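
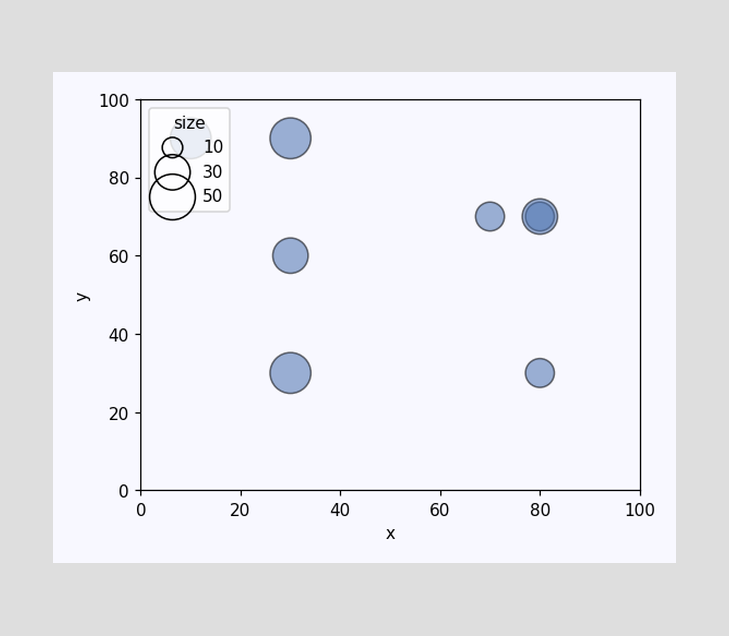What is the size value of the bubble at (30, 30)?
40

Matching the bubble at (30, 30) against the size legend gives 40.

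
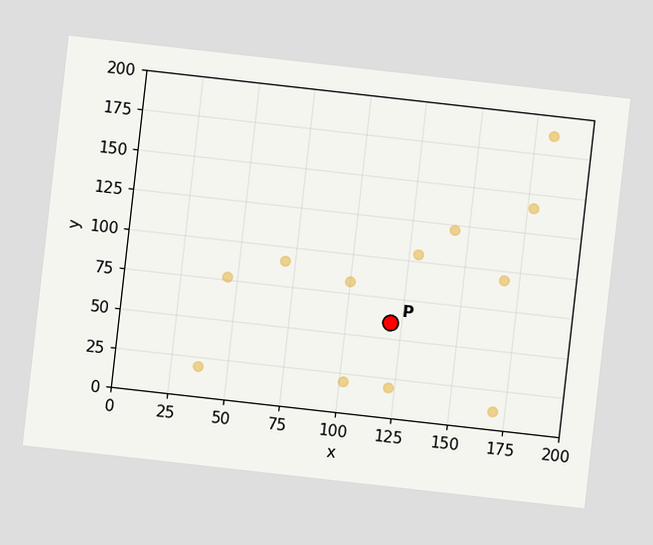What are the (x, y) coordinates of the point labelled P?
(120, 60)

The chart is tilted about 6° clockwise. Following the gridlines from P to each axis, P sits at (120, 60).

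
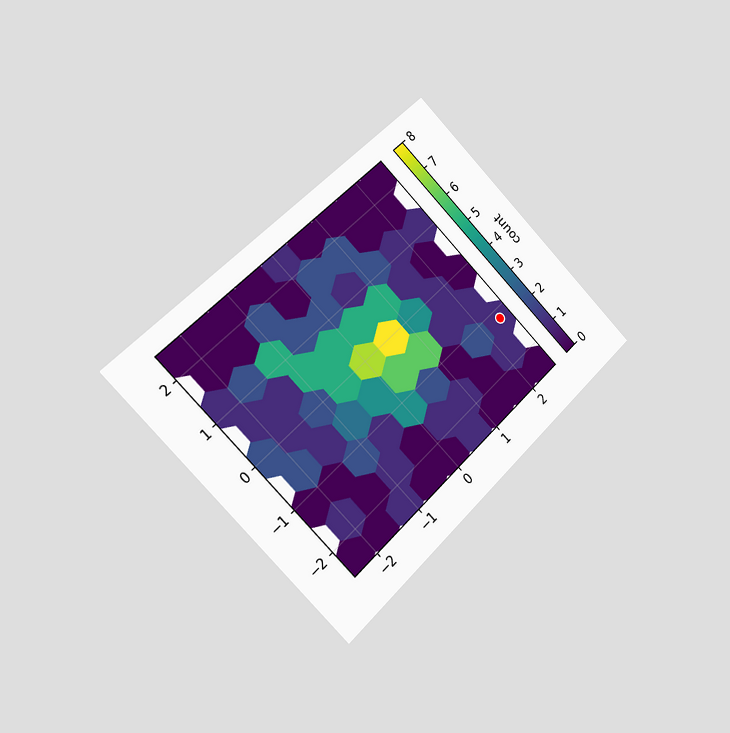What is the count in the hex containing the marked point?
The chart is tilted about 45° counter-clockwise and viewed slightly from the left. The marked hex reads 1 on the colorbar.

1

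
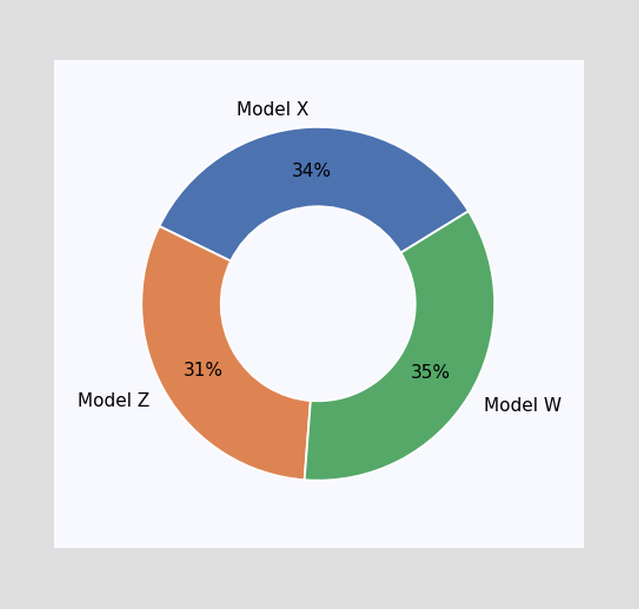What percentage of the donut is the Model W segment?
The Model W segment takes up 35% of the ring.

35%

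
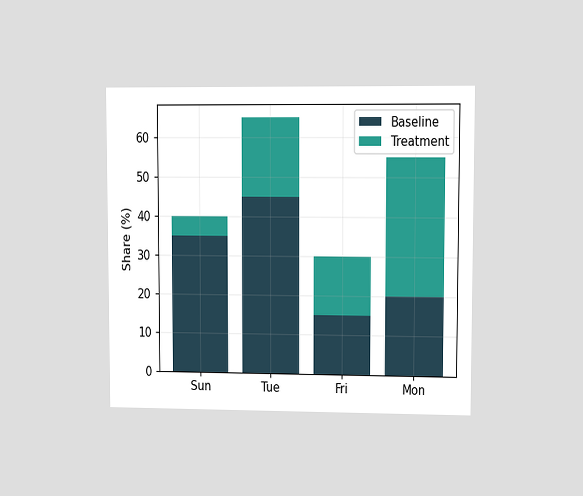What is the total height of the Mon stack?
The chart is viewed at a slight angle. The Mon stack's top reaches 55% on the y-axis.

55%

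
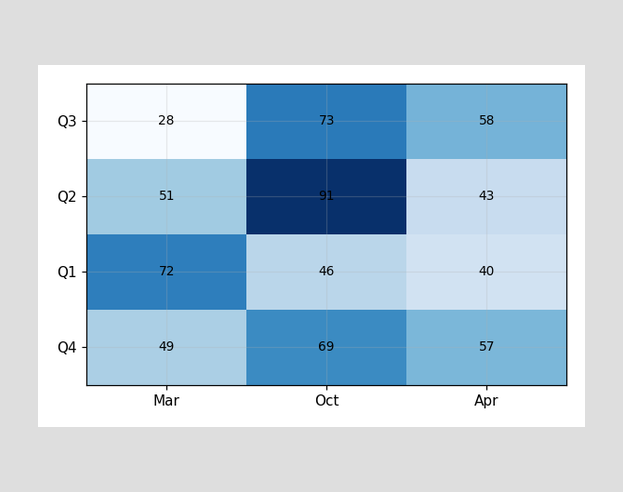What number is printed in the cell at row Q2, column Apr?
The (Q2, Apr) cell reads 43.

43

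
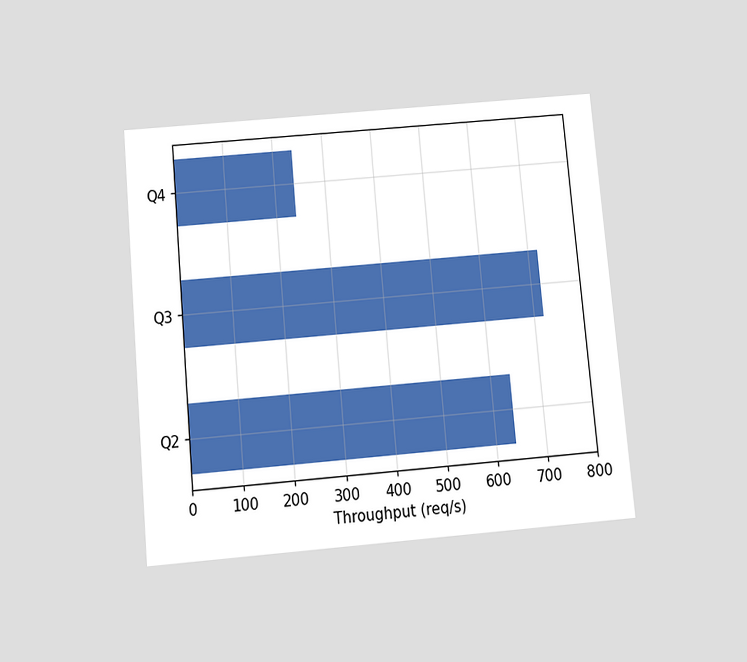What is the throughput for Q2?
The chart is tilted about 5° counter-clockwise and viewed slightly from below. Reading along the chart's x-axis, the Q2 bar reaches 640req/s.

640req/s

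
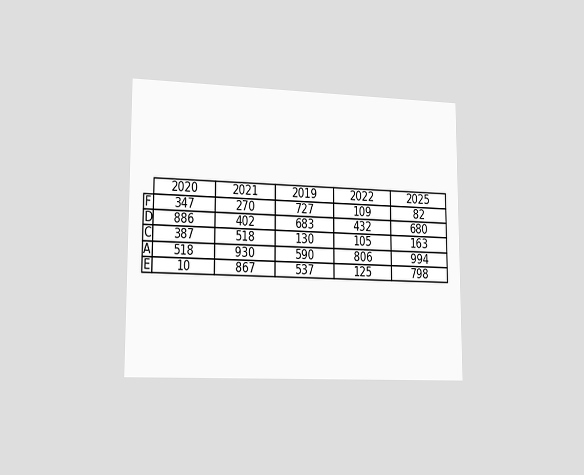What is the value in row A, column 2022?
The chart is viewed slightly from the left. The (A, 2022) cell reads 806.

806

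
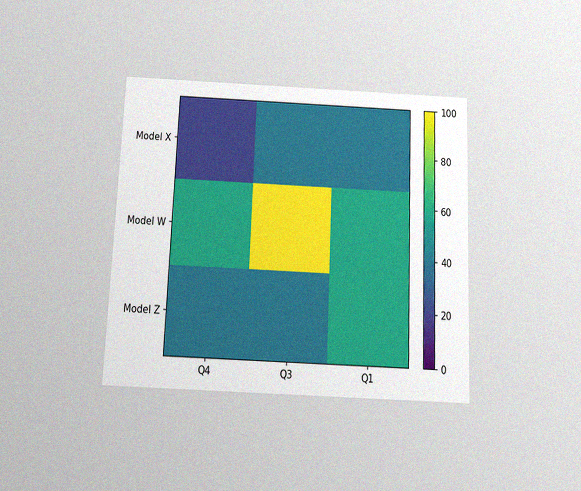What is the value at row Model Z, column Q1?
The chart is tilted about 2° clockwise and viewed slightly from below, with some photo noise. Matching cell (Model Z, Q1) against the colorbar gives 60.

60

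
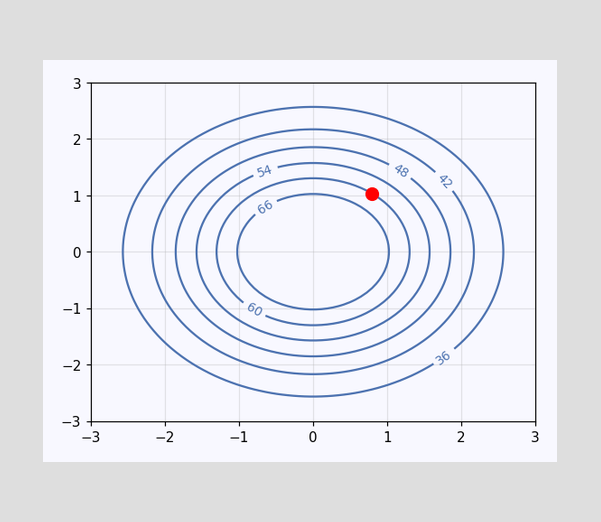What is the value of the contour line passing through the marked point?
The marked point sits on the contour labelled 60.

60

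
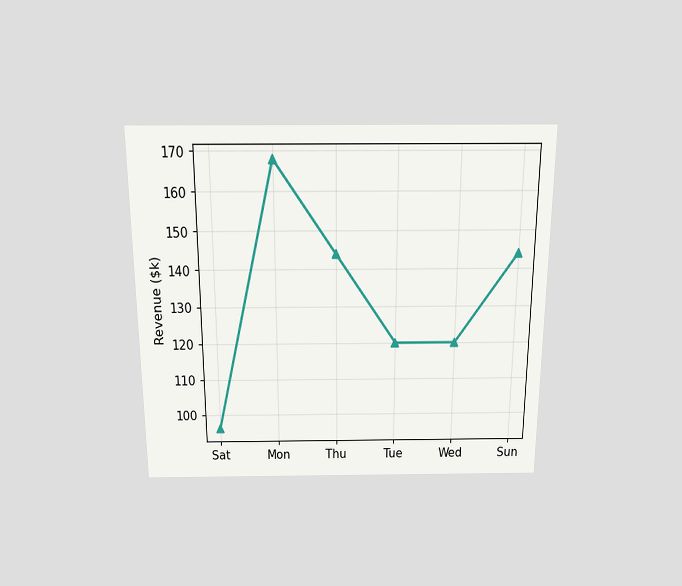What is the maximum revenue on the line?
$168k

The chart is viewed slightly from above. The highest point is at Mon, and reading across to the y-axis gives $168k.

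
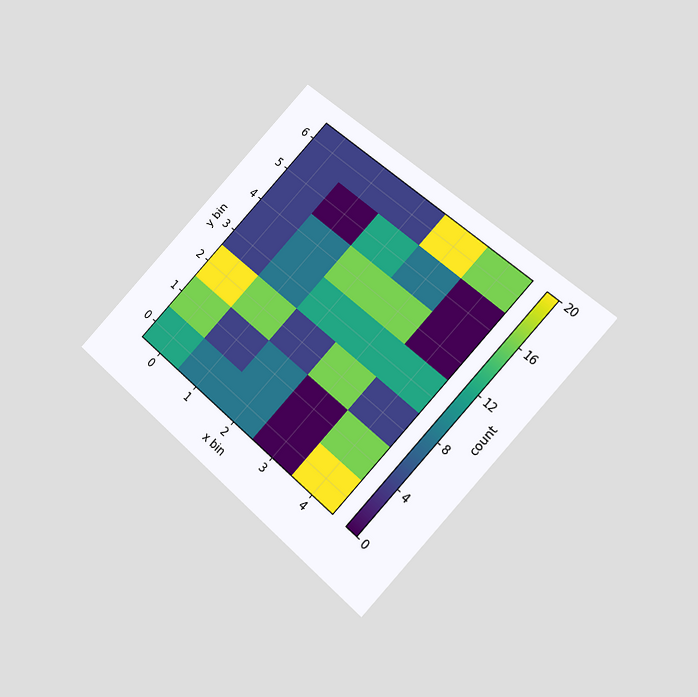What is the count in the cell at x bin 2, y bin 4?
The chart is tilted about 43° clockwise and viewed at a slight angle. Matching the cell (2, 4) against the colorbar gives 16.

16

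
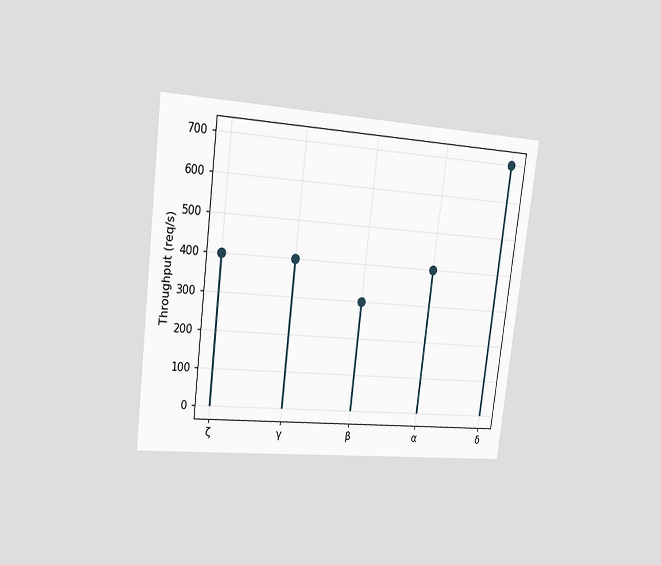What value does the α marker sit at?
400req/s

The chart is tilted about 7° clockwise and viewed slightly from the left. The α marker sits at 400req/s.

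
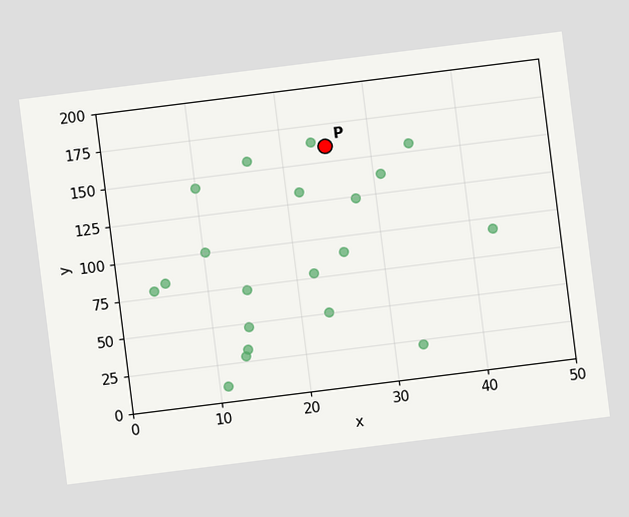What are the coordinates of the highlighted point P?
The chart is tilted about 7° counter-clockwise. Following the gridlines from P to each axis, P sits at (25, 160).

(25, 160)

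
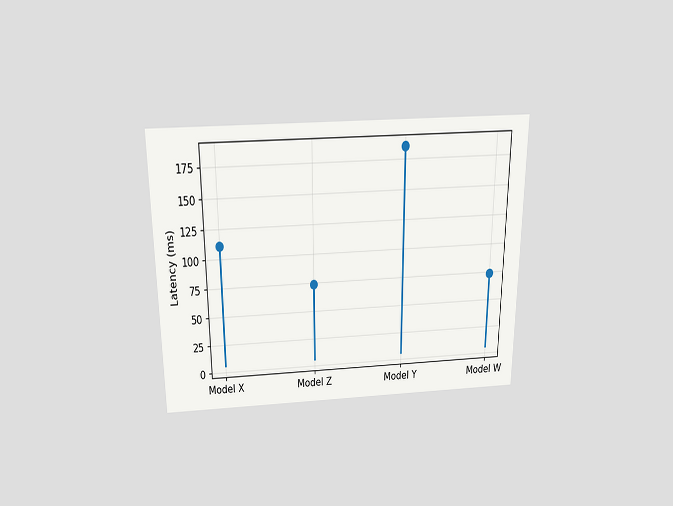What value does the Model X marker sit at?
111ms

The chart is viewed slightly from above. The Model X marker sits at 111ms.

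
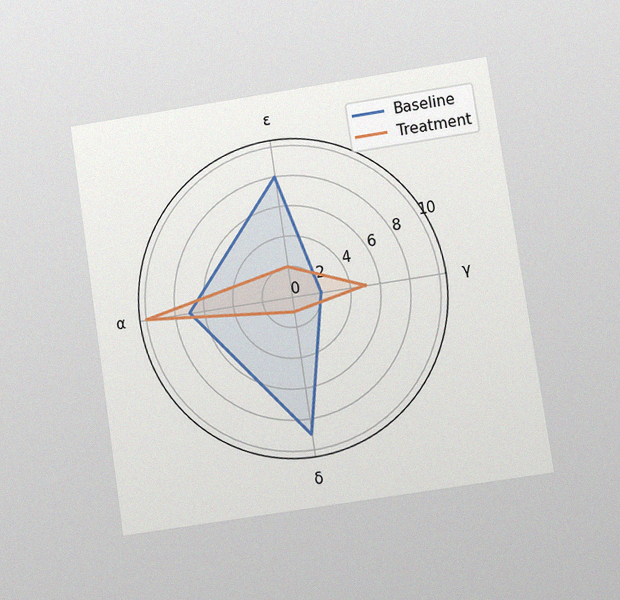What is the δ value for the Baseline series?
9

The chart is tilted about 9° counter-clockwise and viewed at a slight angle, with some photo noise. On the δ axis, Baseline reaches 9.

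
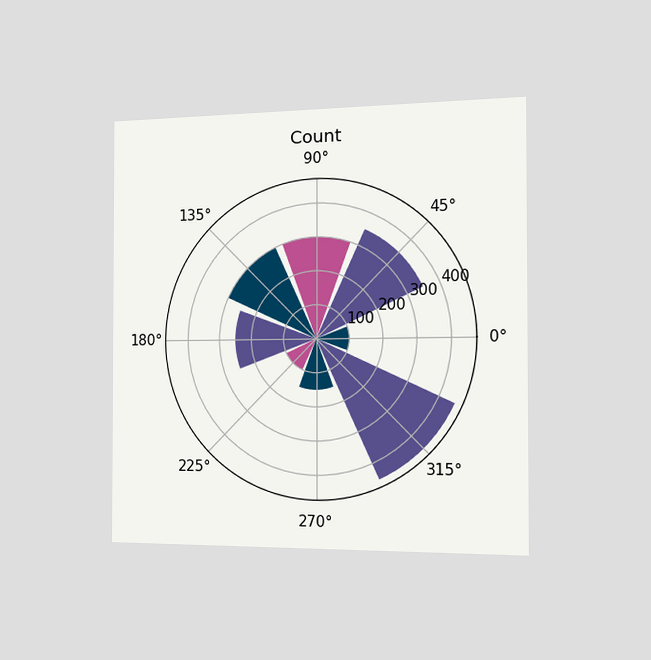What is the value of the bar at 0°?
The chart is viewed slightly from the right. The bar at 0° reaches 100 on the radial axis.

100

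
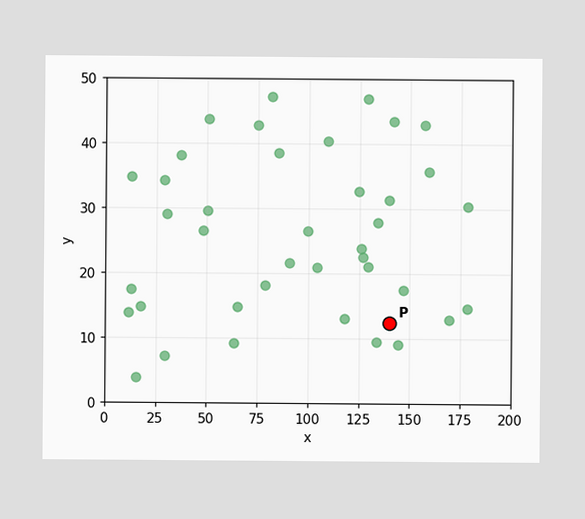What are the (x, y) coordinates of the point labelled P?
(140, 12.5)

Following the gridlines from P to each axis, P sits at (140, 12.5).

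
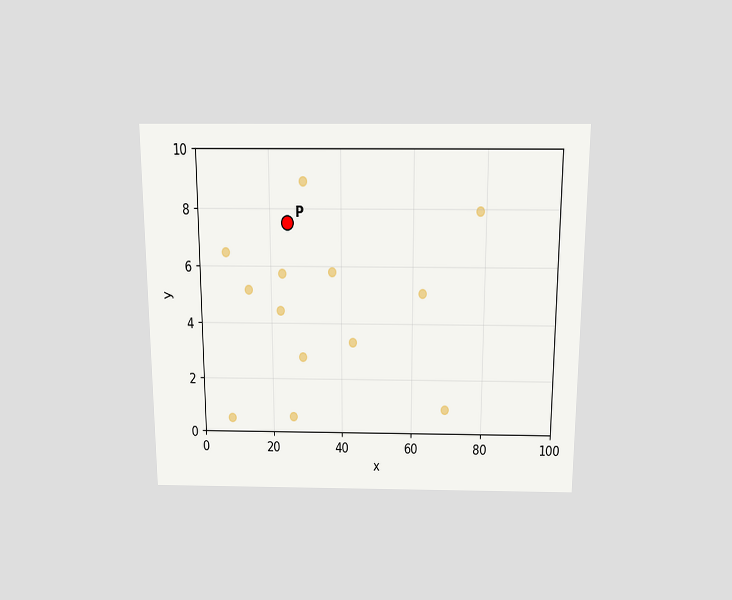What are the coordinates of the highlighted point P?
(25, 7.5)

The chart is viewed slightly from above. Following the gridlines from P to each axis, P sits at (25, 7.5).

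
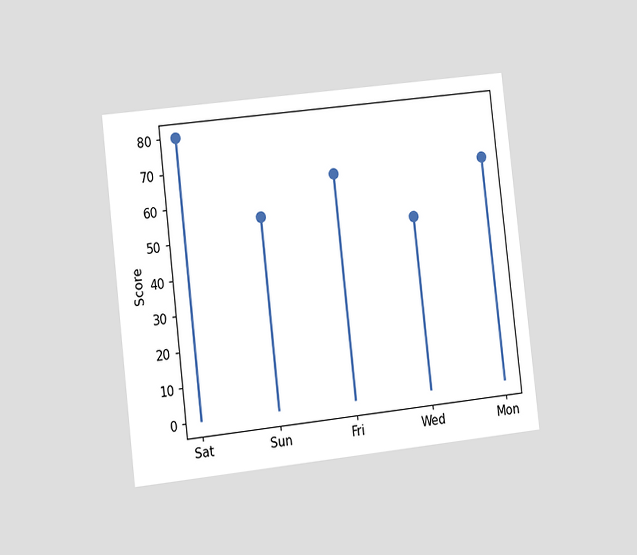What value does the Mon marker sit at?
The chart is tilted about 6° counter-clockwise and viewed slightly from the left. The Mon marker sits at 65.

65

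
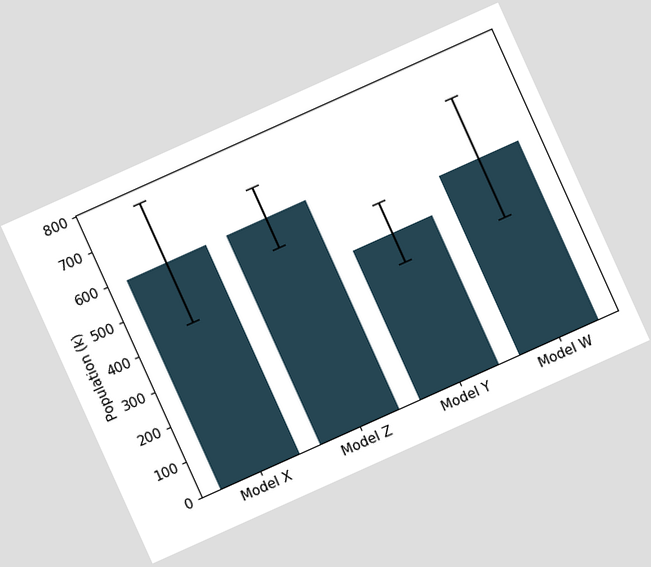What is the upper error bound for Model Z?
680k

The chart is tilted about 24° counter-clockwise. The Model Z bar's upper whisker reaches 680k.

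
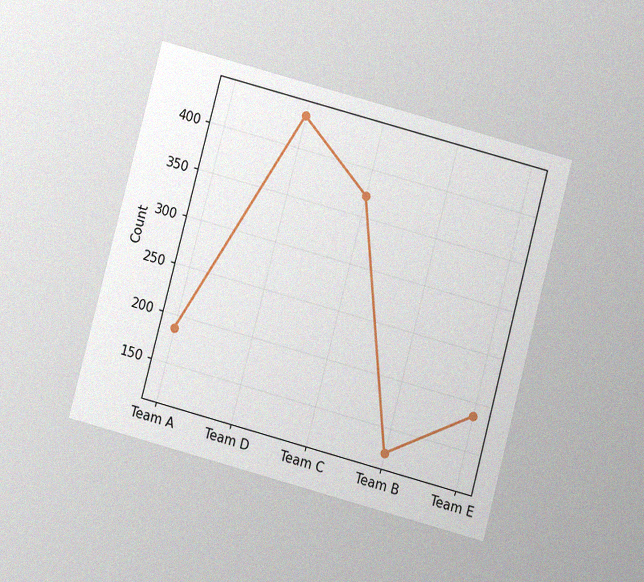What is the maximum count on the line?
434

The chart is tilted about 15° clockwise and viewed at a slight angle, with some photo noise. The highest point is at Team D, and reading across to the y-axis gives 434.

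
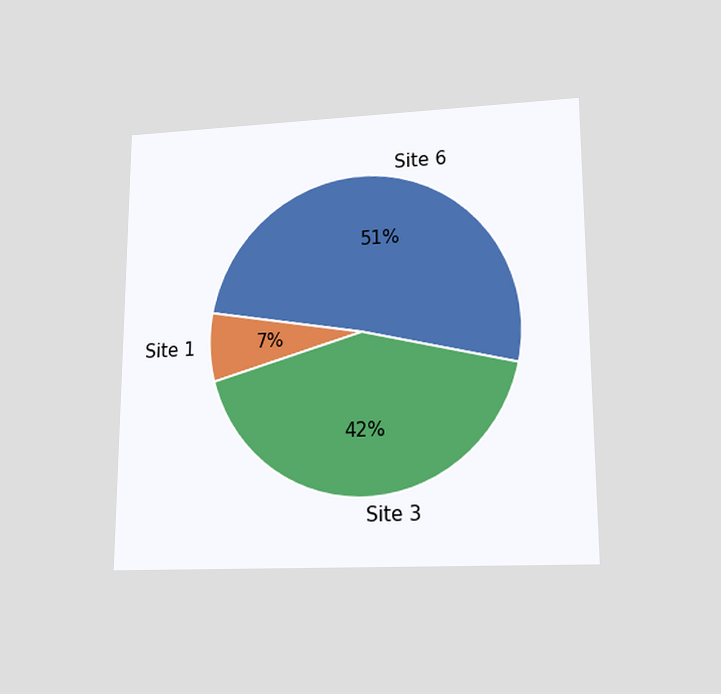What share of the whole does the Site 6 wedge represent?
The chart is viewed at a slight angle. The Site 6 slice takes up 51% of the pie.

51%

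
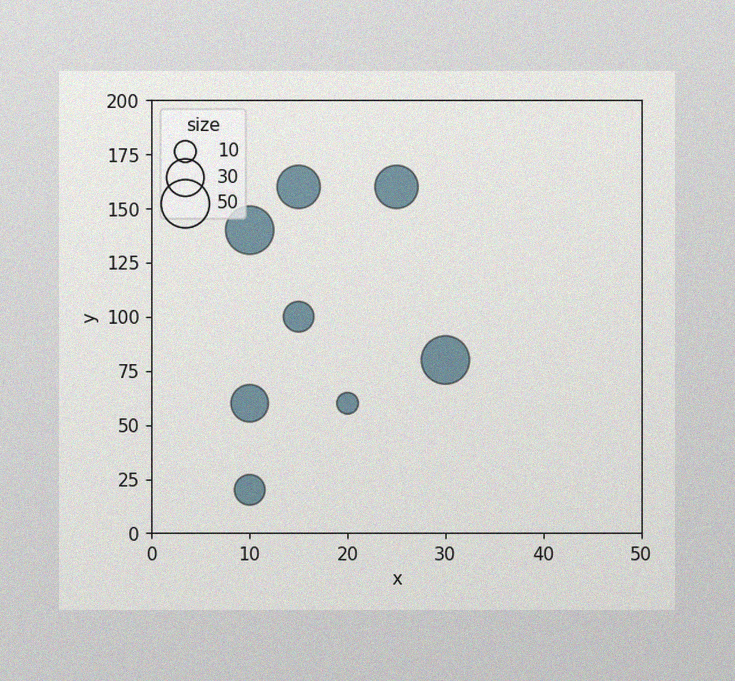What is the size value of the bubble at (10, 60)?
The image has some photo noise and uneven lighting. Matching the bubble at (10, 60) against the size legend gives 30.

30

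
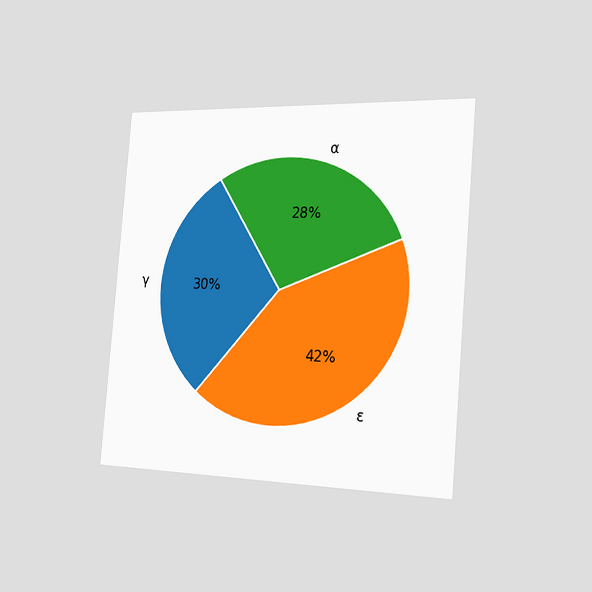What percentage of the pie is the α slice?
28%

The chart is tilted about 5° clockwise and viewed slightly from the right. The α slice takes up 28% of the pie.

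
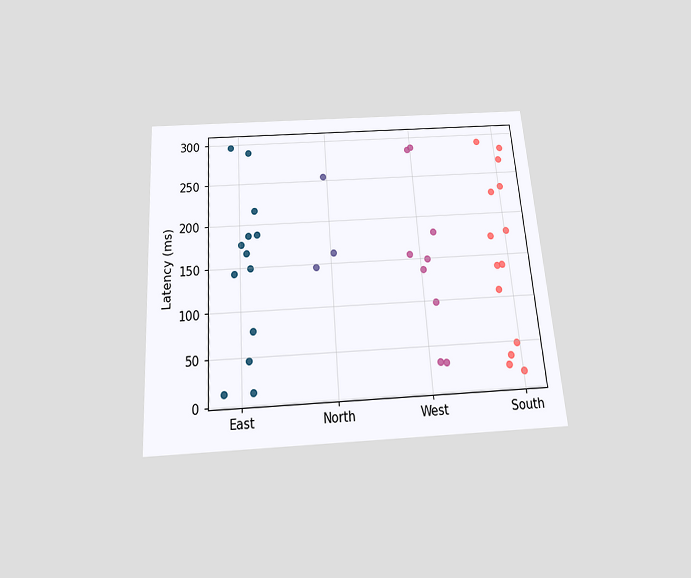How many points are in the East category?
13

The chart is tilted about 4° counter-clockwise and viewed slightly from below. Counting the markers in the East column gives 13.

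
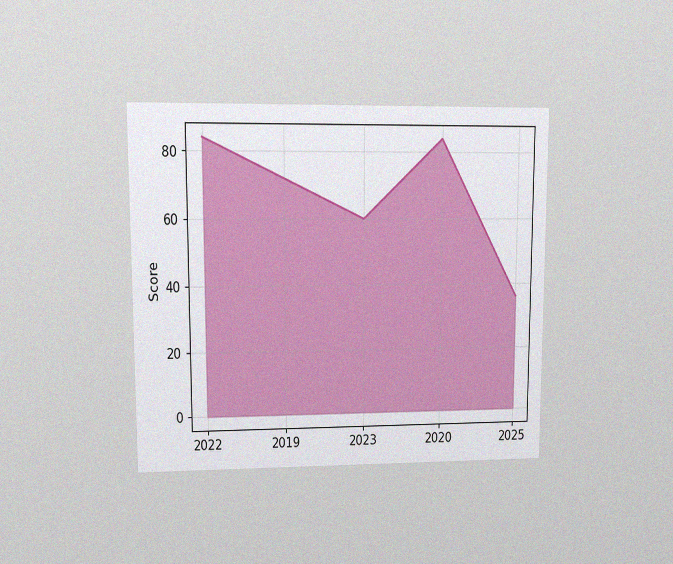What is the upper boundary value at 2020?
84

The chart is viewed at a slight angle, with some photo noise. At 2020 the upper boundary is at 84.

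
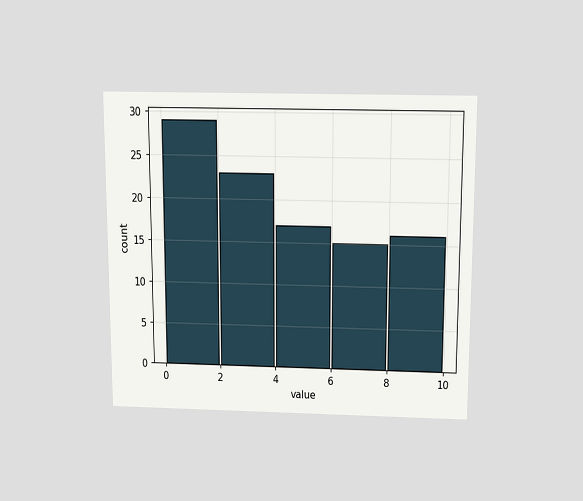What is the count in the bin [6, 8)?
The chart is viewed slightly from above. The [6, 8) bin has height 15.

15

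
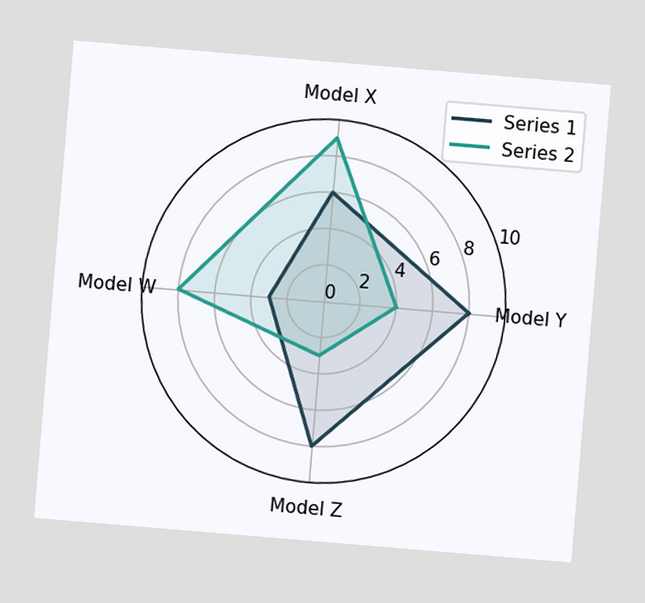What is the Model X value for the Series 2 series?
9

The chart is tilted about 5° clockwise. On the Model X axis, Series 2 reaches 9.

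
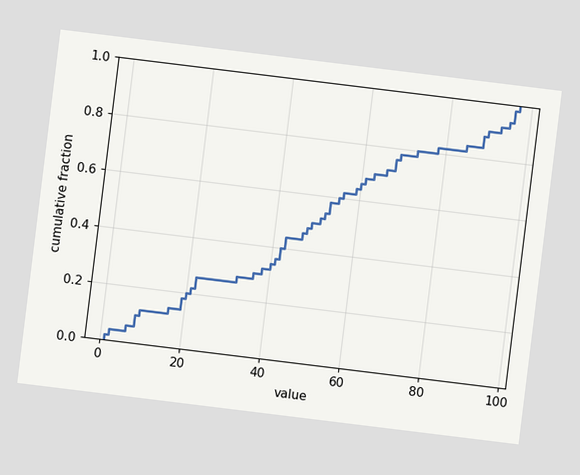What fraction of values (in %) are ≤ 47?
The chart is tilted about 7° clockwise. At x=47 the ECDF step is at 46%.

46%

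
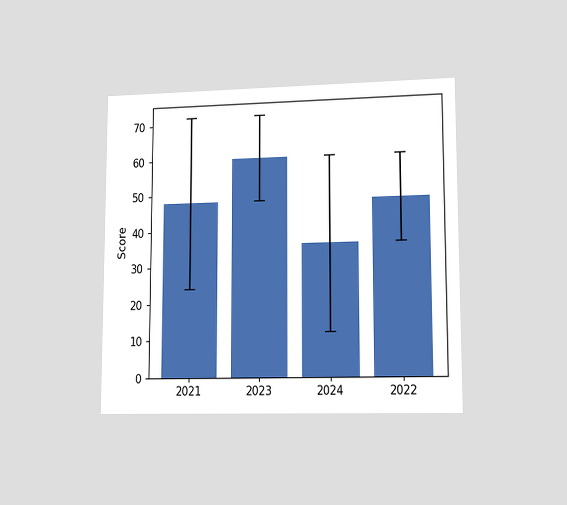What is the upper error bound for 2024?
60

The chart is viewed at a slight angle. The 2024 bar's upper whisker reaches 60.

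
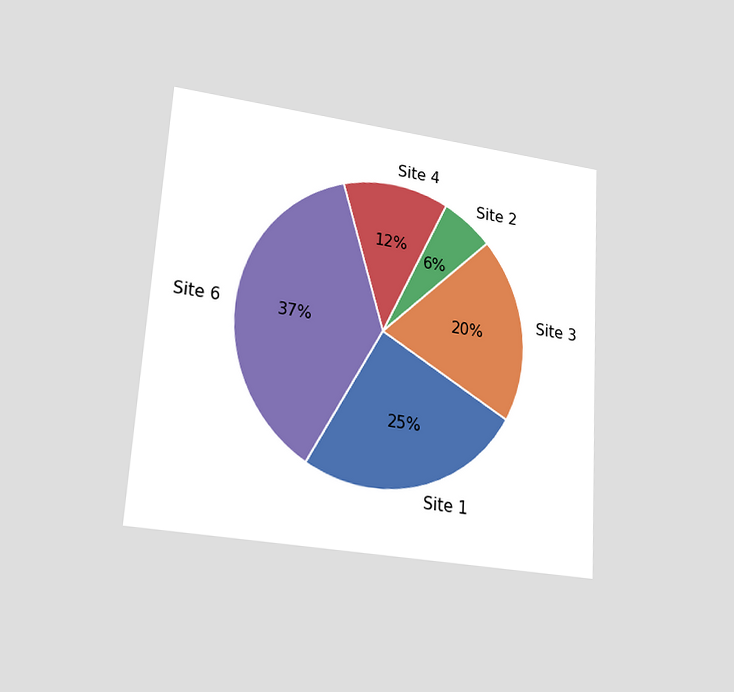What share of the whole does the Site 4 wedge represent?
12%

The chart is tilted about 4° clockwise and viewed at a slight angle. The Site 4 slice takes up 12% of the pie.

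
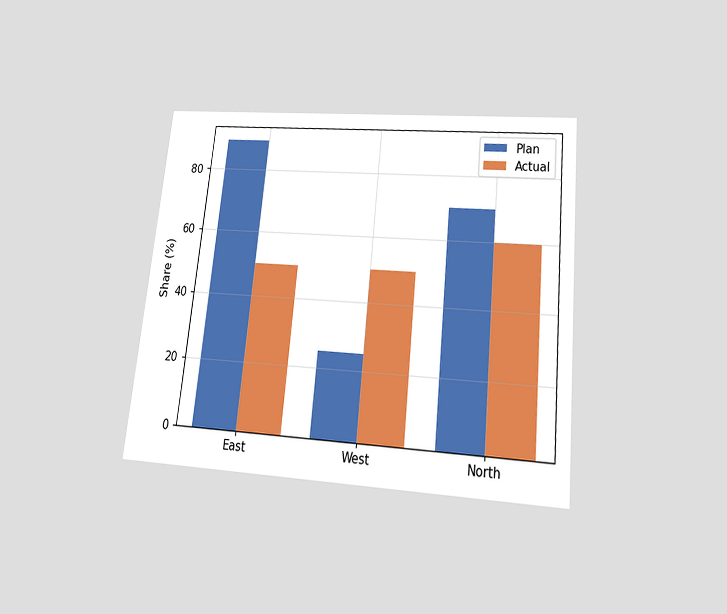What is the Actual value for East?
50%

The chart is tilted about 6° clockwise and viewed slightly from below. The Actual bar at East reaches 50% on the y-axis.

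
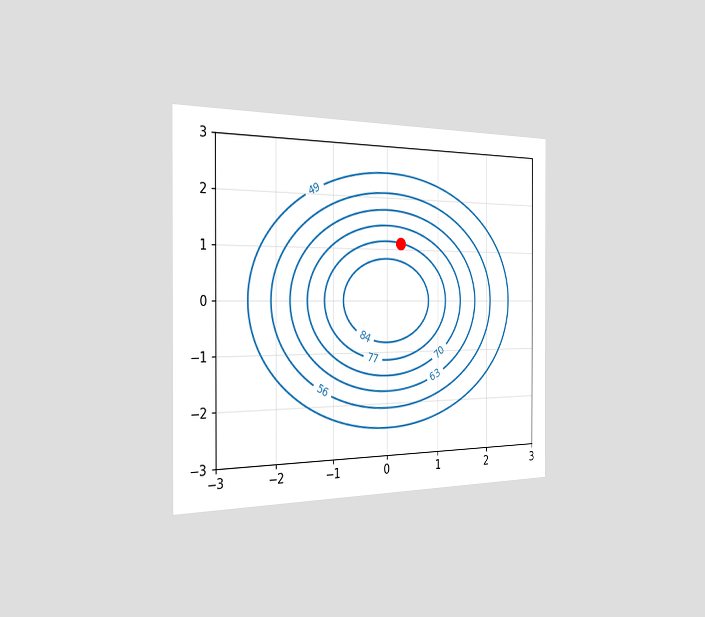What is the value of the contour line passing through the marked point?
77

The chart is viewed slightly from the left. The marked point sits on the contour labelled 77.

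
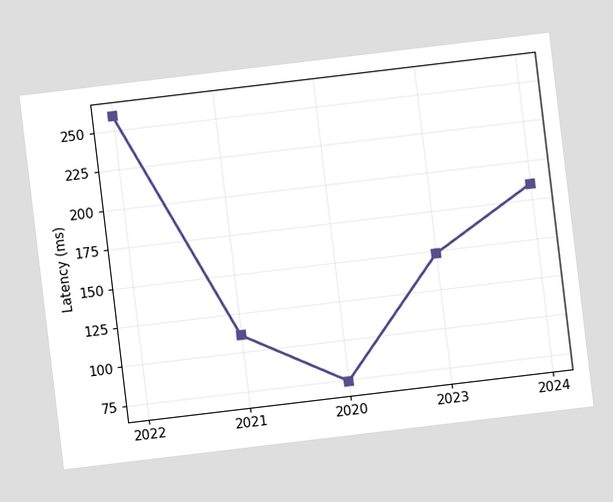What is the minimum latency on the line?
74ms

The chart is tilted about 7° counter-clockwise. The lowest point is at 2020, and reading across to the y-axis gives 74ms.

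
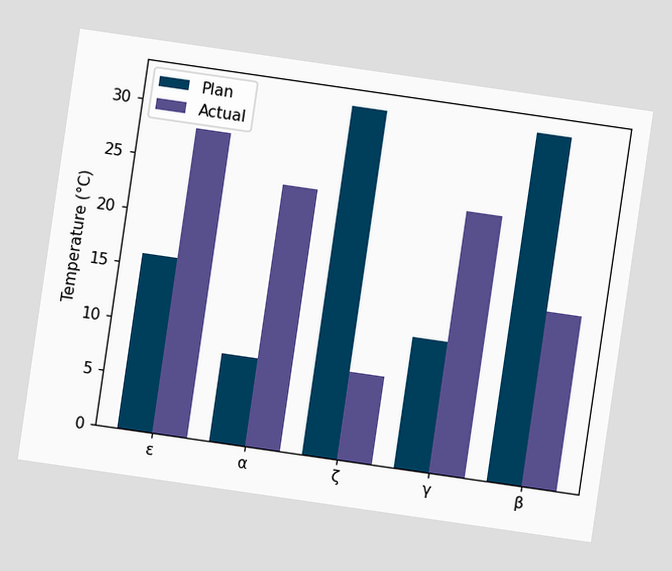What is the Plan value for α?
The chart is tilted about 8° clockwise. The Plan bar at α reaches 8°C on the y-axis.

8°C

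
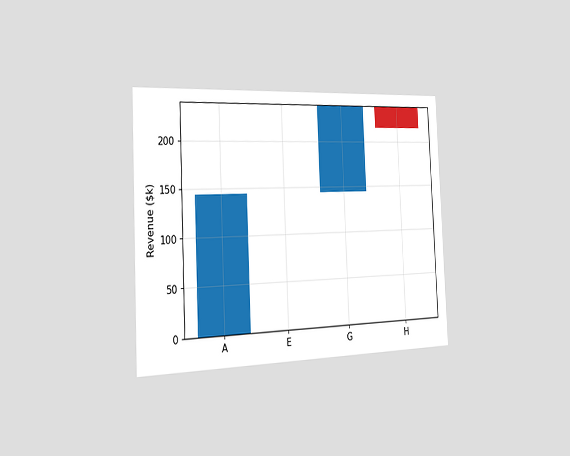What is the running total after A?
$144k

The chart is tilted about 3° counter-clockwise and viewed slightly from the left. After A the running total reaches $144k.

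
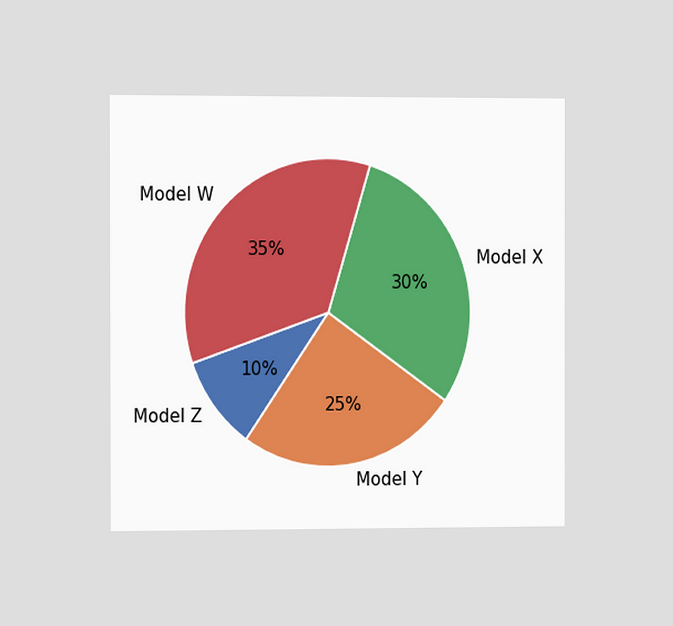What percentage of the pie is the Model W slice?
35%

The chart is viewed slightly from the left. The Model W slice takes up 35% of the pie.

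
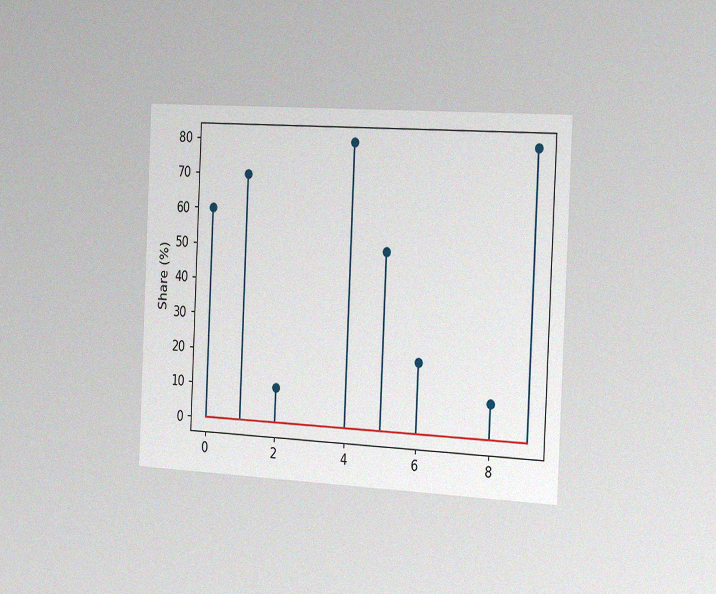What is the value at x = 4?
The chart is tilted about 3° clockwise and viewed slightly from the right, with some photo noise. The stem at x=4 reaches 80%.

80%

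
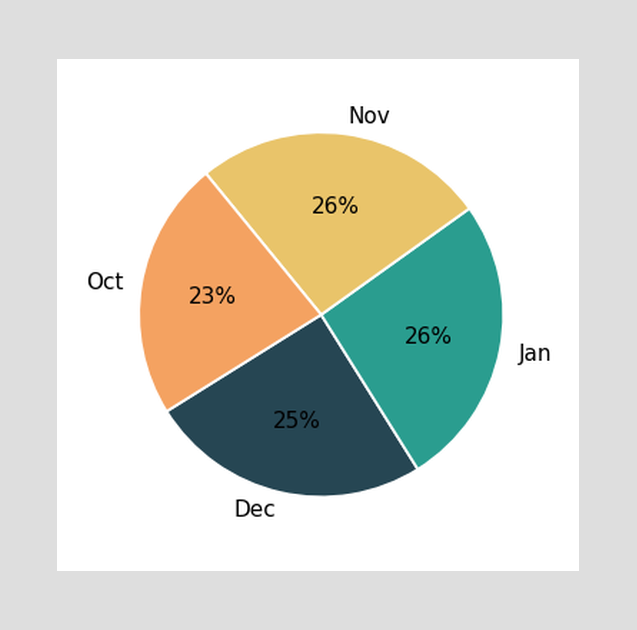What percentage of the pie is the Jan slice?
26%

The Jan slice takes up 26% of the pie.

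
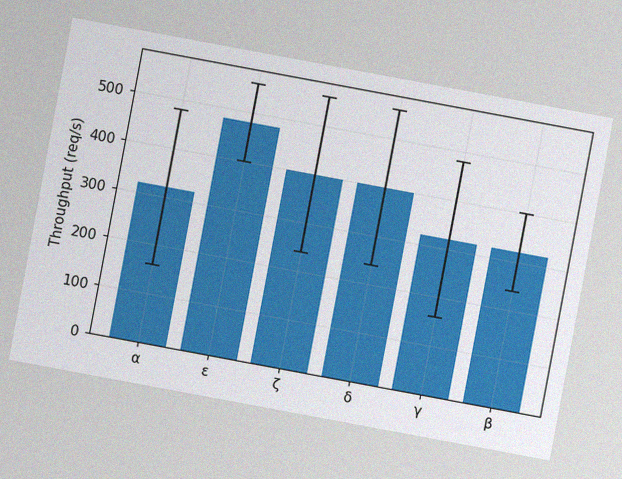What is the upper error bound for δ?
The chart is tilted about 11° clockwise, with some photo noise. The δ bar's upper whisker reaches 560req/s.

560req/s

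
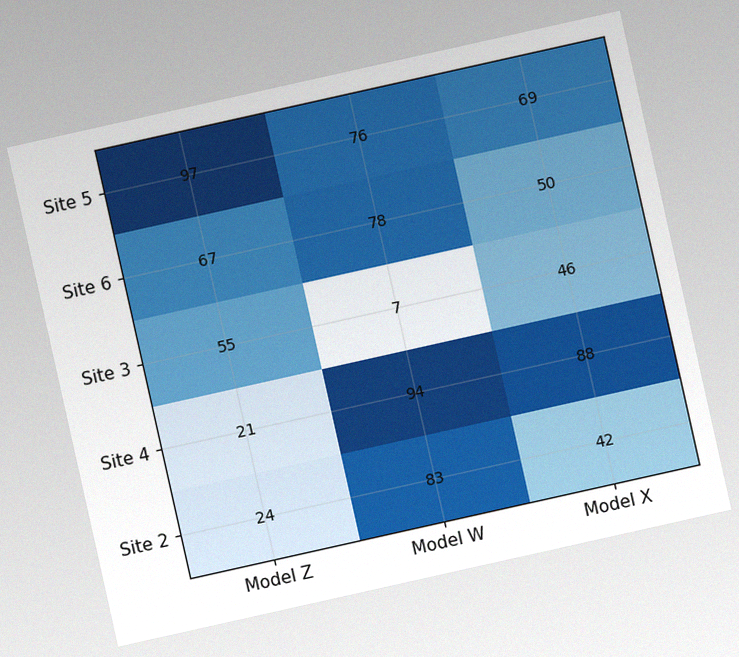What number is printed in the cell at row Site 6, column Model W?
The chart is tilted about 13° counter-clockwise, with some photo noise. The (Site 6, Model W) cell reads 78.

78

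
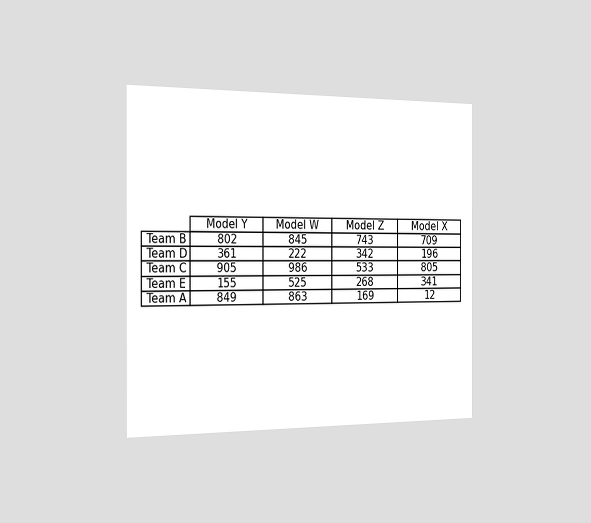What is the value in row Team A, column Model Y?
The chart is viewed slightly from the left. The (Team A, Model Y) cell reads 849.

849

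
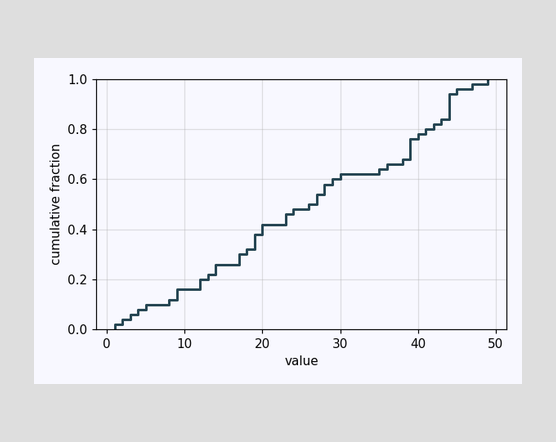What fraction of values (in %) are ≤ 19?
38%

At x=19 the ECDF step is at 38%.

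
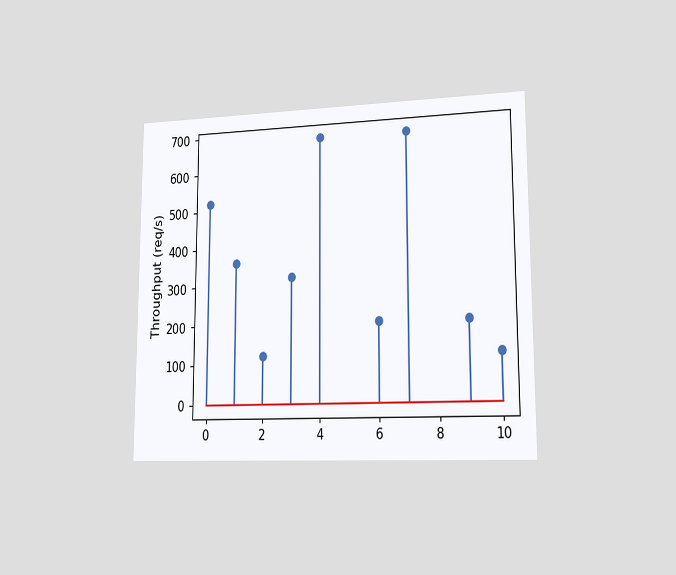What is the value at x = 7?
680req/s

The chart is viewed slightly from the right. The stem at x=7 reaches 680req/s.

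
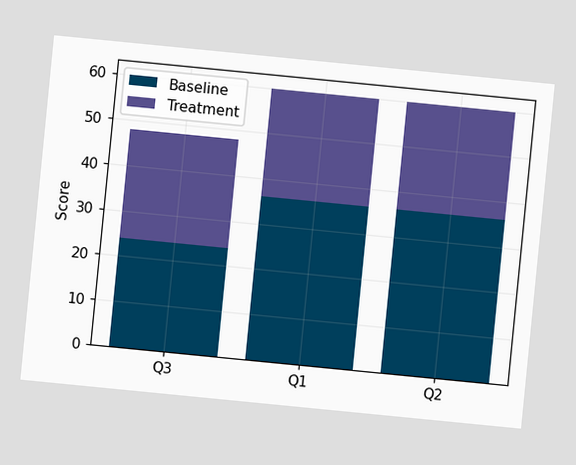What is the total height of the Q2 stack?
The chart is tilted about 6° clockwise. The Q2 stack's top reaches 60 on the y-axis.

60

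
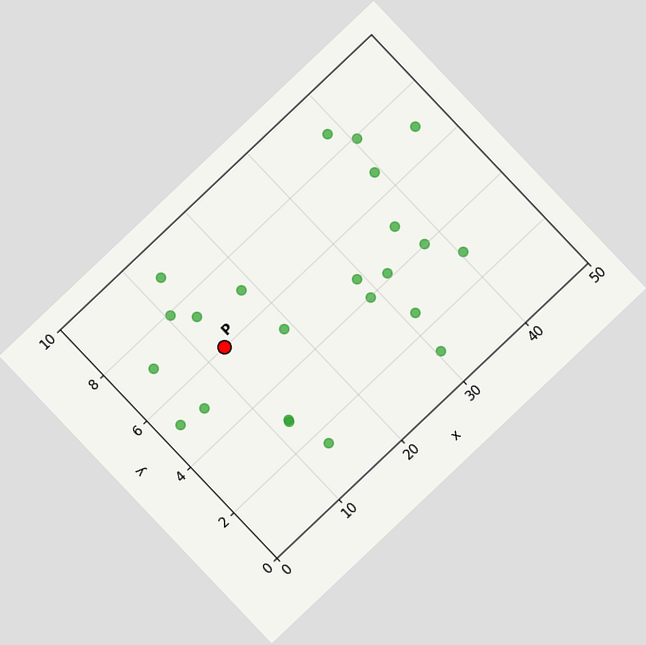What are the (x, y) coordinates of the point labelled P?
The chart is tilted about 43° counter-clockwise. Following the gridlines from P to each axis, P sits at (12.5, 6).

(12.5, 6)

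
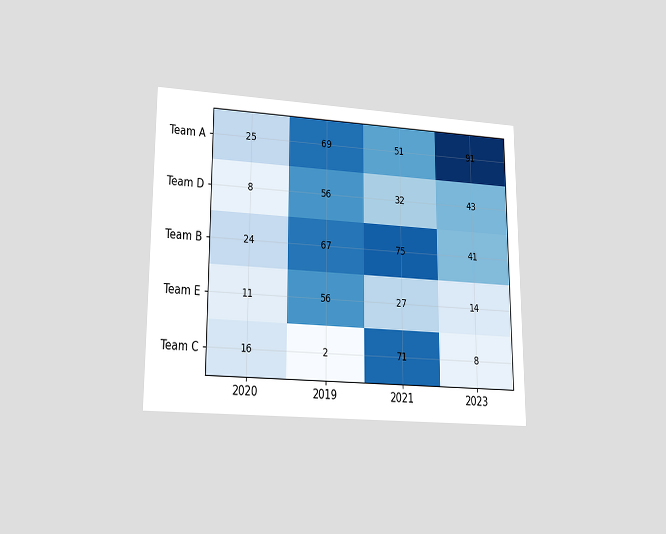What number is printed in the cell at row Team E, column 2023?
The chart is viewed at a slight angle. The (Team E, 2023) cell reads 14.

14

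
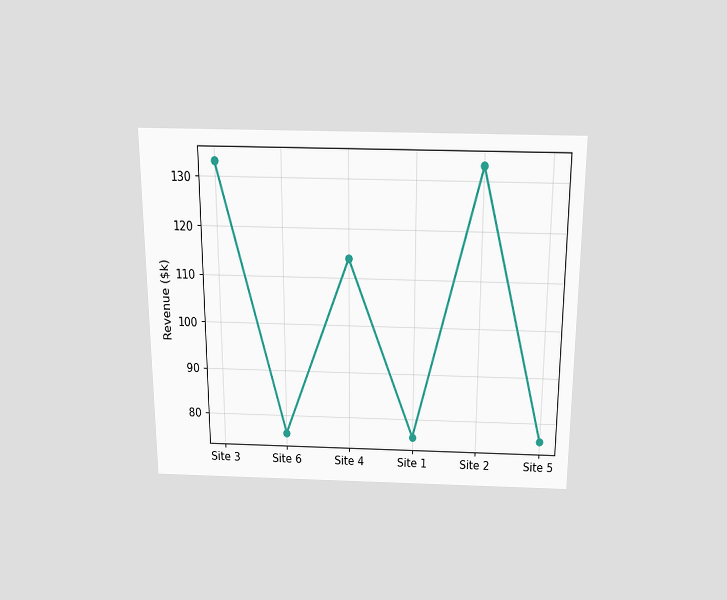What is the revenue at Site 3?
The chart is viewed slightly from above. At Site 3, the line is at $133k.

$133k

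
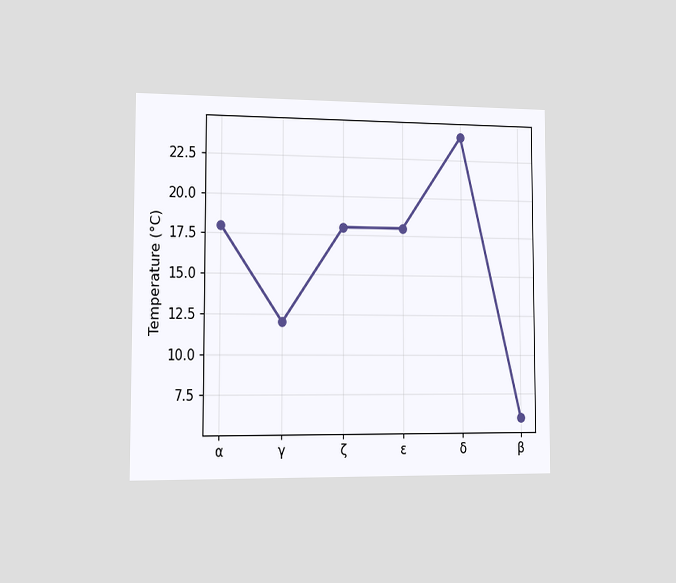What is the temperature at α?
18°C

The chart is viewed slightly from the left. At α, the line is at 18°C.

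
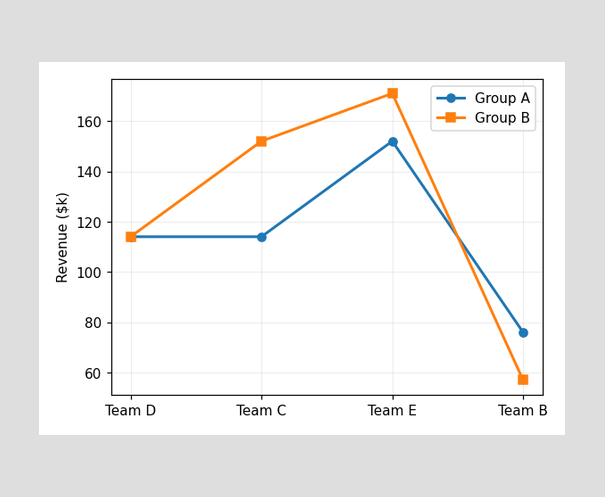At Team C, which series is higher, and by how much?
At Team C, Group B sits above the other line by $38k.

Group B, by $38k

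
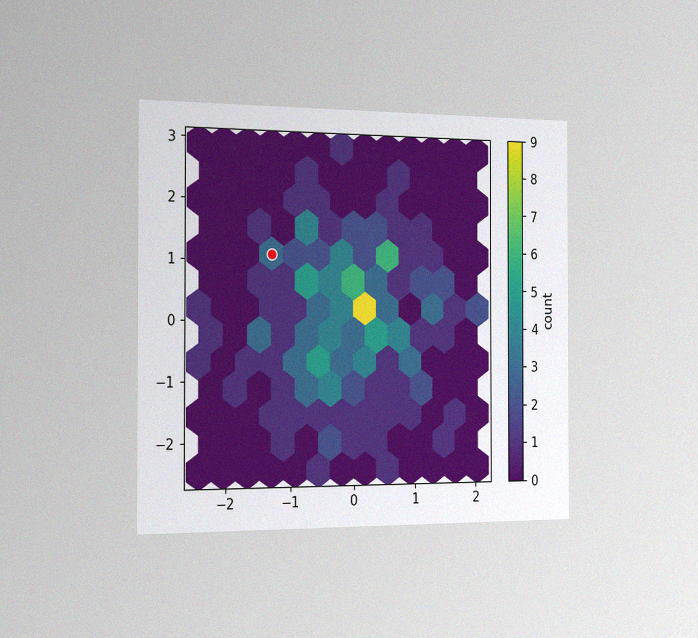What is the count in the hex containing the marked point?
The chart is viewed slightly from the left, with some photo noise. The marked hex reads 3 on the colorbar.

3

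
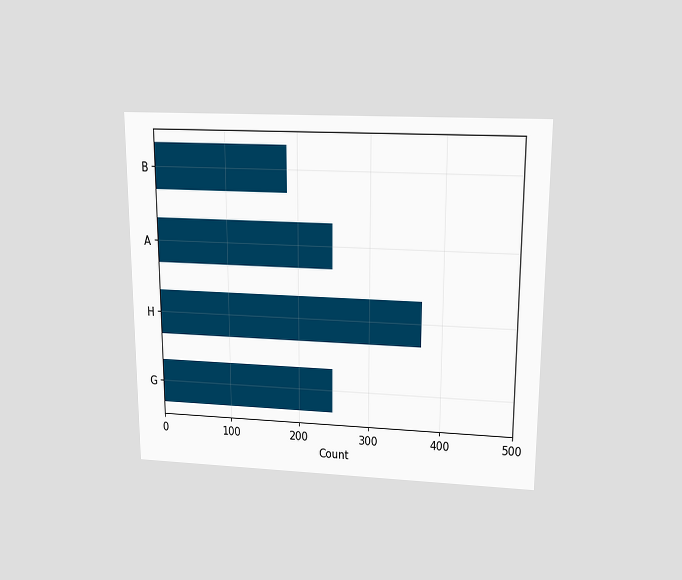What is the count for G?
248

The chart is viewed slightly from above. Reading along the chart's x-axis, the G bar reaches 248.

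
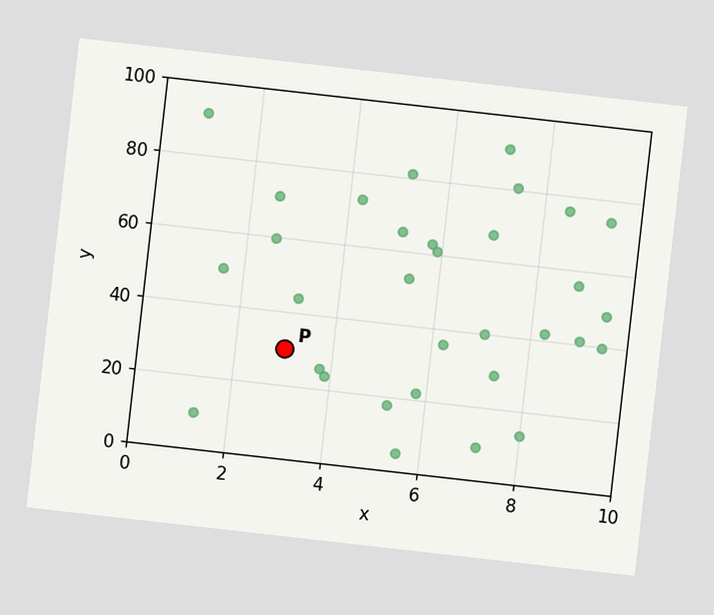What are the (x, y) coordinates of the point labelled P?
(3, 30)

The chart is tilted about 6° clockwise. Following the gridlines from P to each axis, P sits at (3, 30).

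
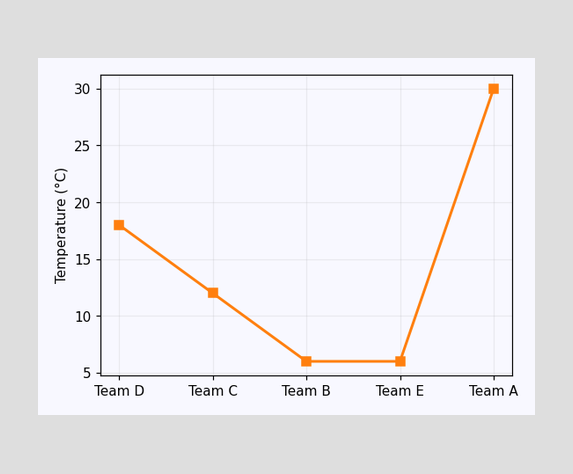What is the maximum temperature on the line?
The highest point is at Team A, and reading across to the y-axis gives 30°C.

30°C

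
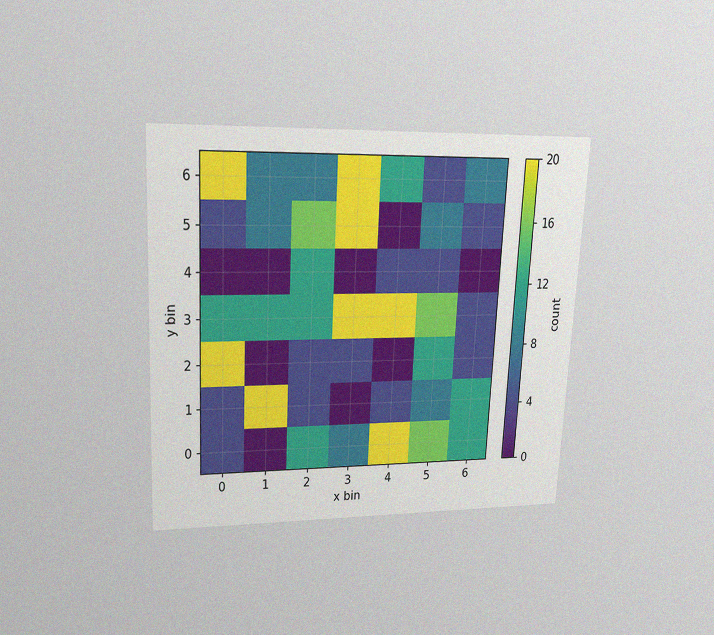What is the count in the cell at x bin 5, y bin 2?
The chart is tilted about 3° clockwise and viewed at a slight angle, with some photo noise. Matching the cell (5, 2) against the colorbar gives 12.

12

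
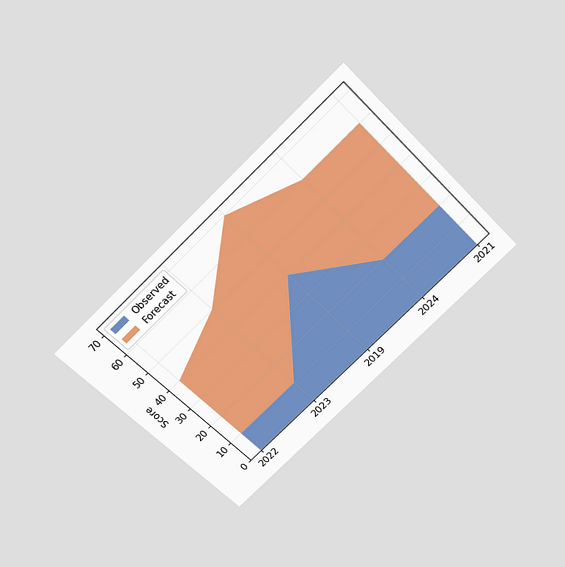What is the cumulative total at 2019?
70

The chart is tilted about 44° counter-clockwise and viewed slightly from above. The stacked total at 2019 reaches 70.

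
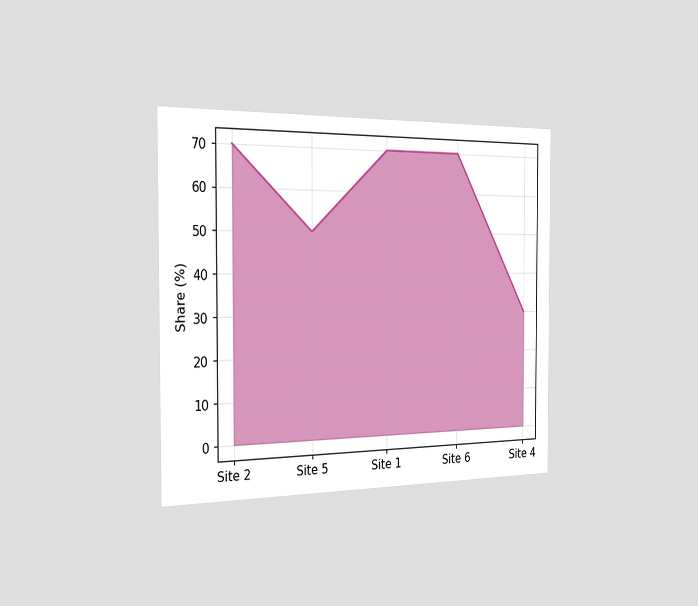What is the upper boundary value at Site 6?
The chart is viewed slightly from the left. At Site 6 the upper boundary is at 70%.

70%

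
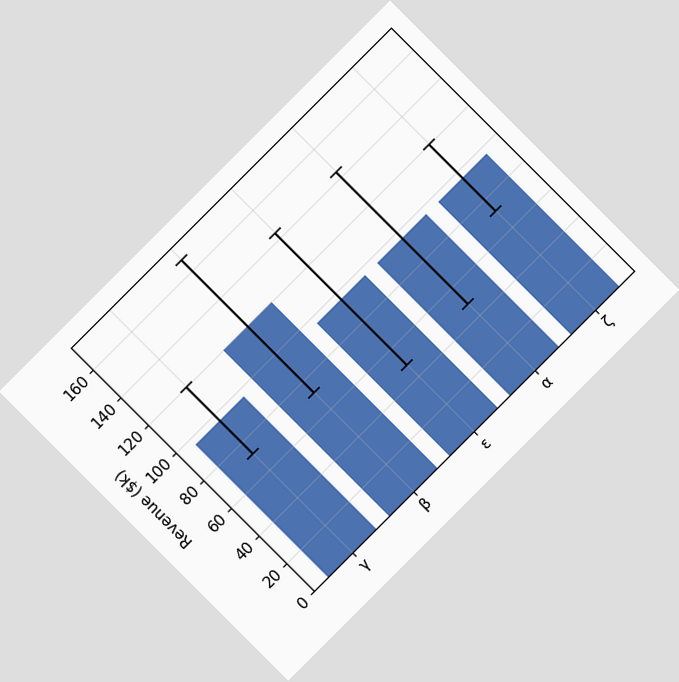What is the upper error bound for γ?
The chart is tilted about 45° counter-clockwise. The γ bar's upper whisker reaches $120k.

$120k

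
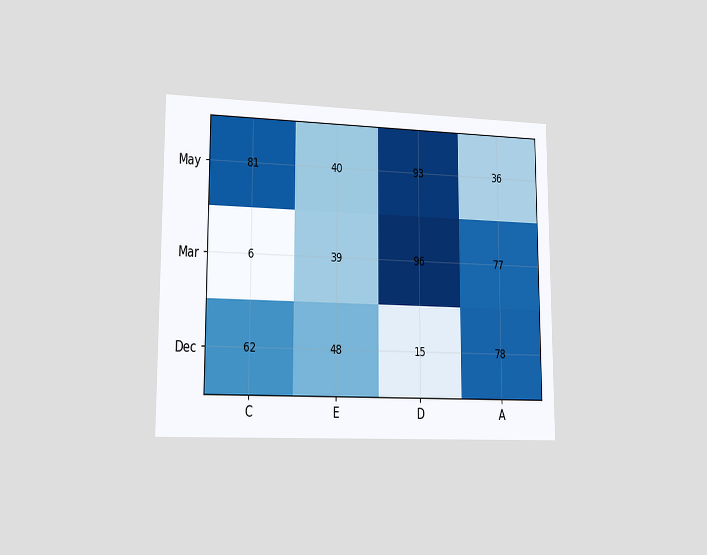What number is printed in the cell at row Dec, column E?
48

The chart is viewed slightly from the left. The (Dec, E) cell reads 48.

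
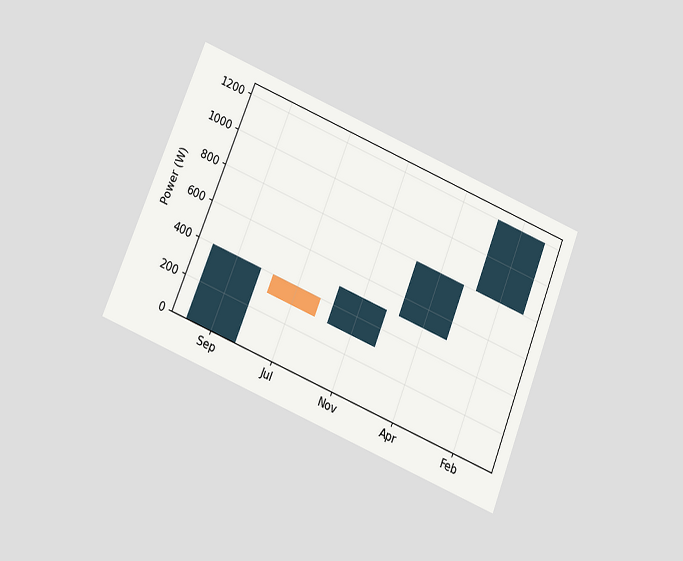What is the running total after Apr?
800W

The chart is tilted about 22° clockwise and viewed slightly from below. After Apr the running total reaches 800W.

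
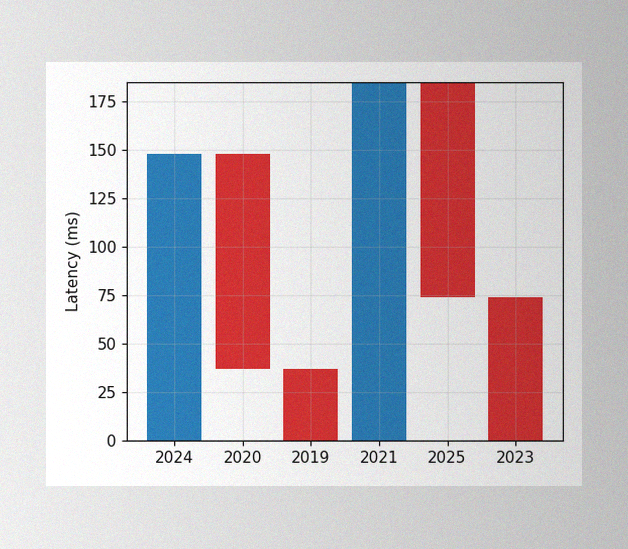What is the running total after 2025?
74ms

The image has some photo noise and uneven lighting. After 2025 the running total reaches 74ms.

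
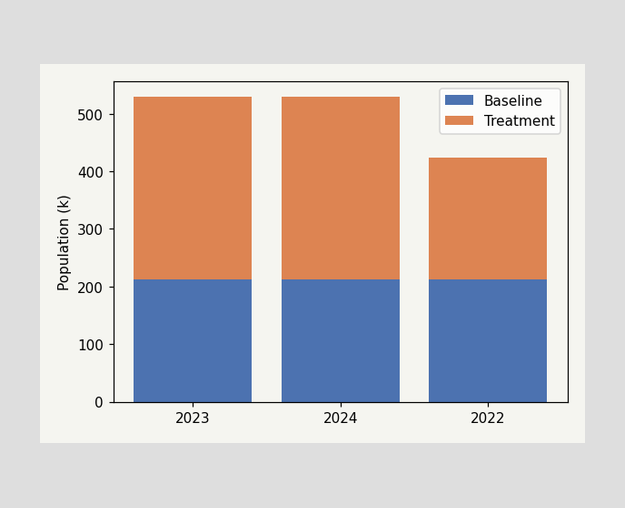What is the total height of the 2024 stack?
530k

The 2024 stack's top reaches 530k on the y-axis.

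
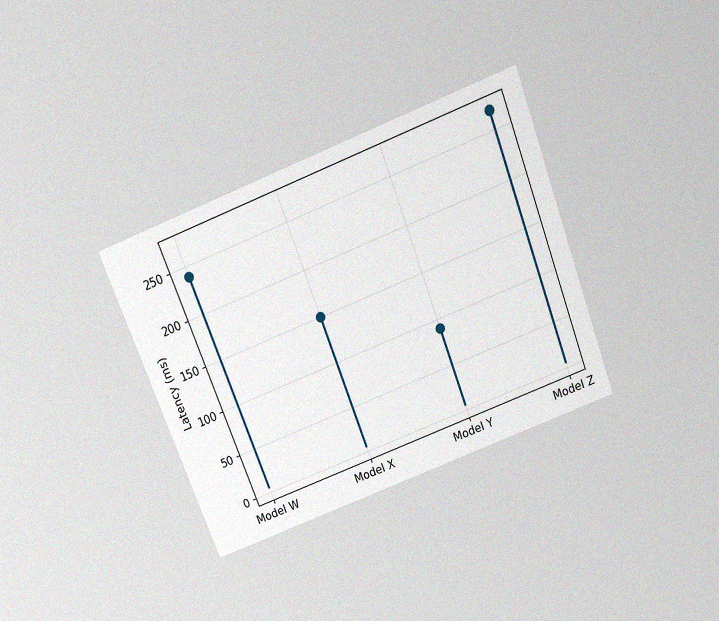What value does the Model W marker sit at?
240ms

The chart is tilted about 21° counter-clockwise and viewed slightly from above, with some photo noise. The Model W marker sits at 240ms.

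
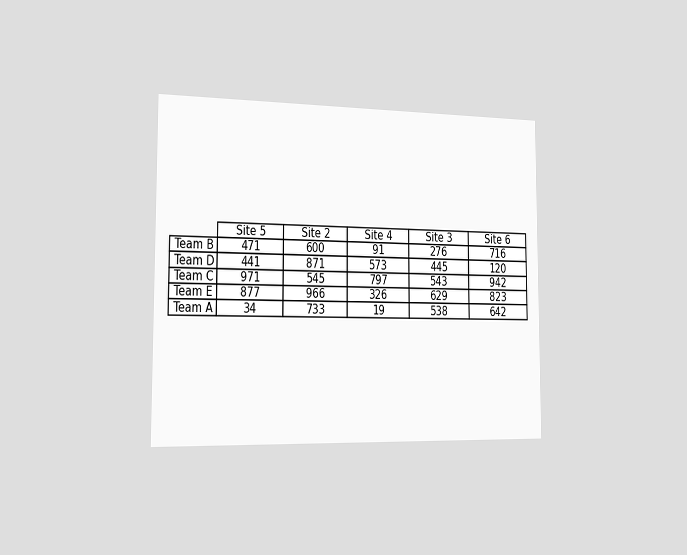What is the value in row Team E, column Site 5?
The chart is viewed slightly from the left. The (Team E, Site 5) cell reads 877.

877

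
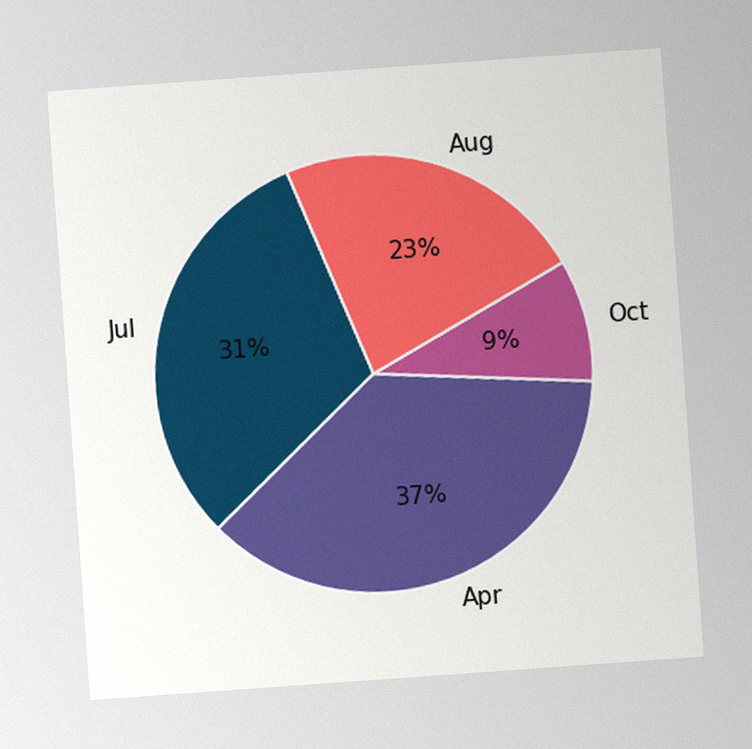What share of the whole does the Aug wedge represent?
23%

The chart is tilted about 4° counter-clockwise, with some photo noise. The Aug slice takes up 23% of the pie.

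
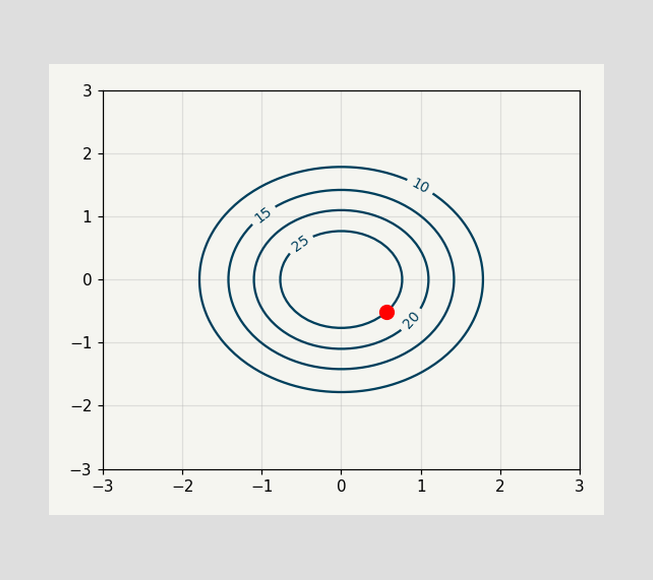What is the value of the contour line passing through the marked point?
The marked point sits on the contour labelled 25.

25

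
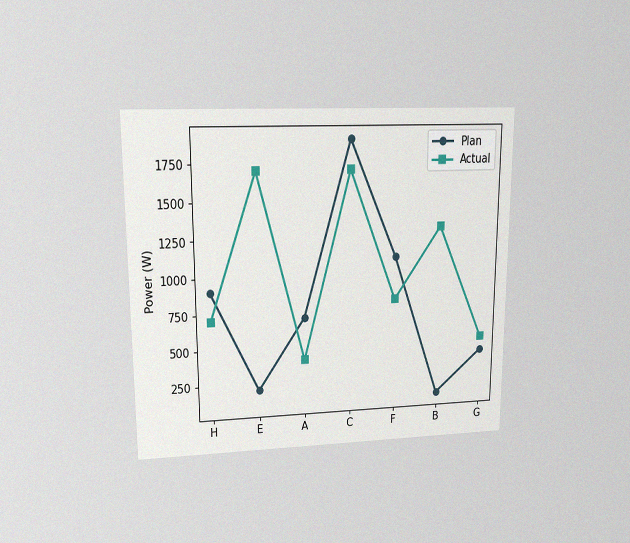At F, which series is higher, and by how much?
The chart is viewed at a slight angle, with some photo noise. At F, Plan sits above the other line by 300W.

Plan, by 300W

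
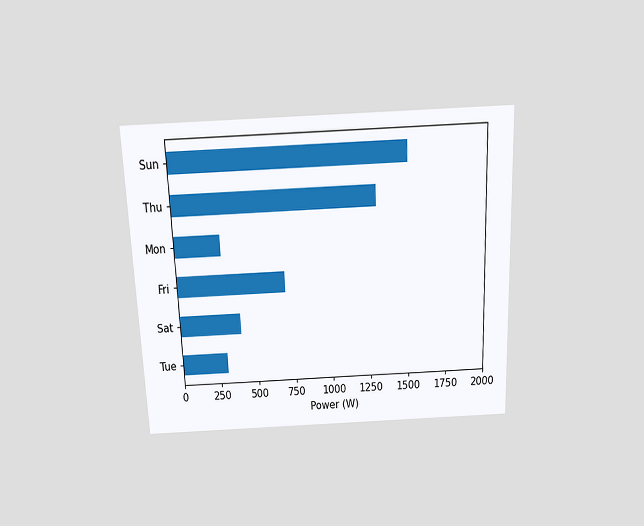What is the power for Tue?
The chart is tilted about 2° counter-clockwise and viewed slightly from above. Reading along the chart's x-axis, the Tue bar reaches 300W.

300W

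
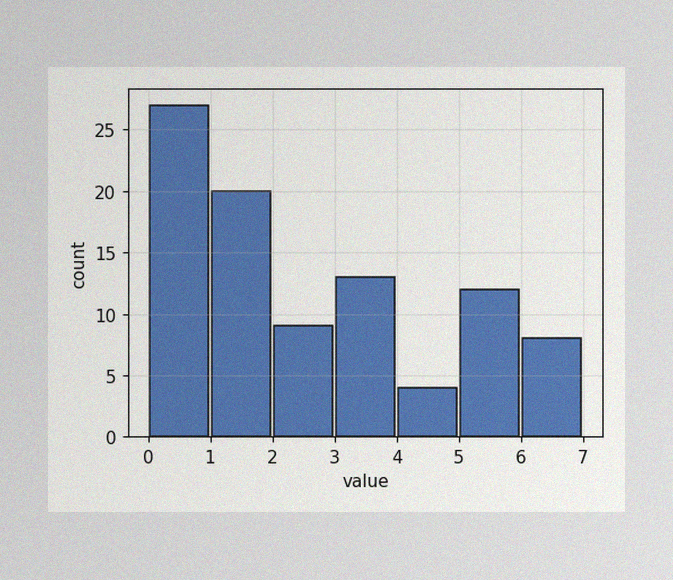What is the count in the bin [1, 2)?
The image has some photo noise and uneven lighting. The [1, 2) bin has height 20.

20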